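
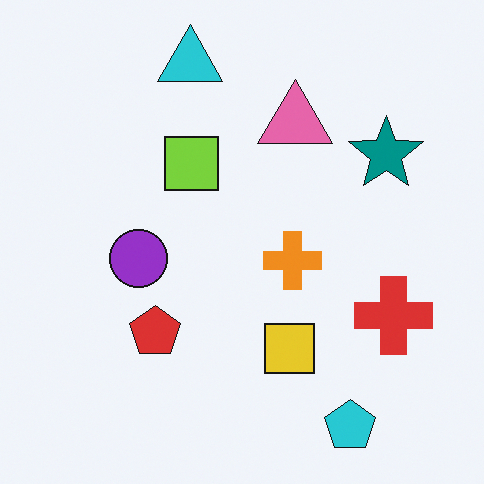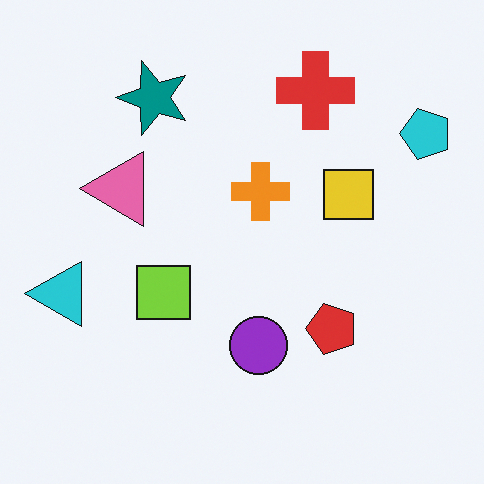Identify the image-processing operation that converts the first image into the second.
The second image is the first rotated 90° counter-clockwise.

The cyan pentagon sits in the bottom-right of the first image and the top-right of the second — consistent with a whole-image 90° counter-clockwise rotation.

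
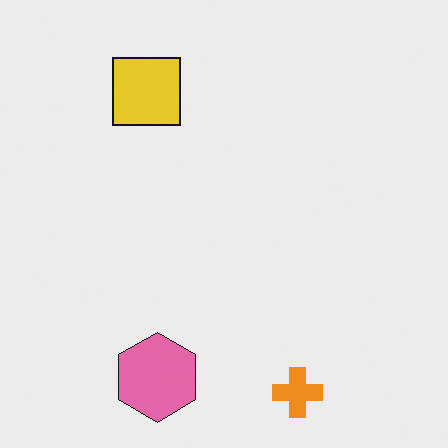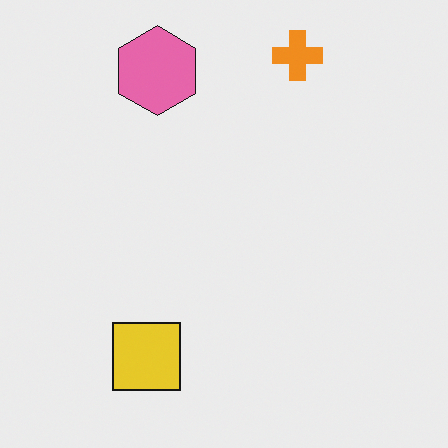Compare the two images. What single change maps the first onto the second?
This is the original image flipped vertically (top ↔ bottom).

The orange cross is in the bottom of the first image and the top of the second — shapes on opposite sides of the horizontal midline have swapped in a mirror flip.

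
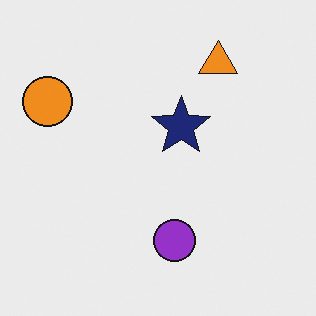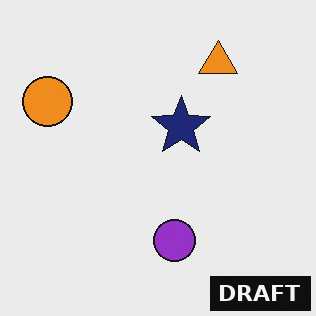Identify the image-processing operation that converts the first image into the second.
This is the original image watermarked with the text "DRAFT" in the lower-right corner.

A dark label reading "DRAFT" appears in the lower-right corner.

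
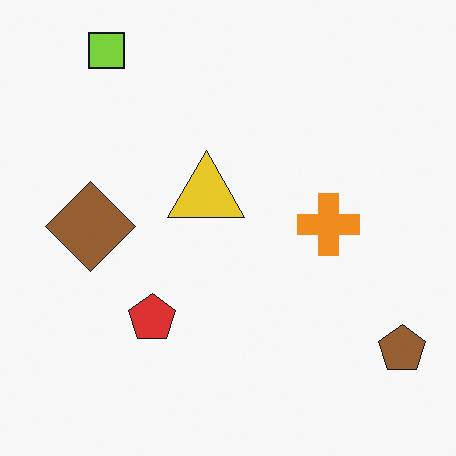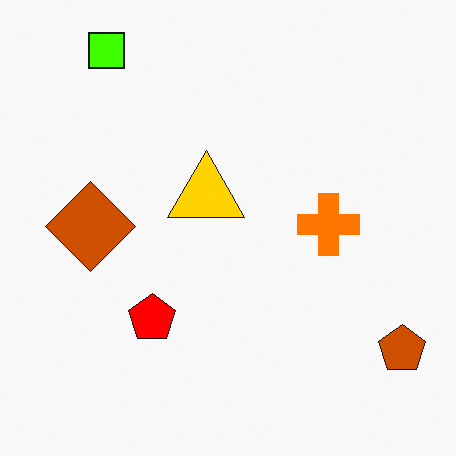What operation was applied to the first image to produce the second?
This is the original image made much more vivid (saturation change).

All colors are more vivid — a global saturation change.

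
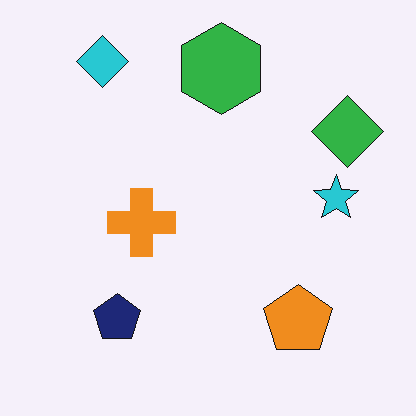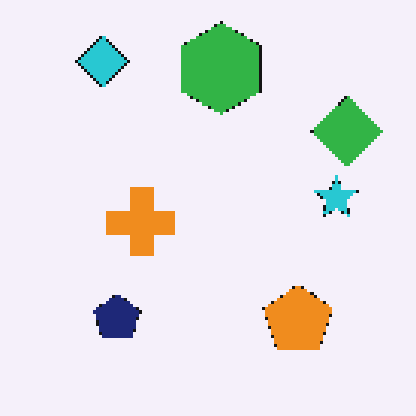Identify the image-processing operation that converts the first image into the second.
Mildly pixelated.

Shapes are reduced to large square blocks; fine edges and outlines are lost — a downscale-then-upscale (mosaic) effect.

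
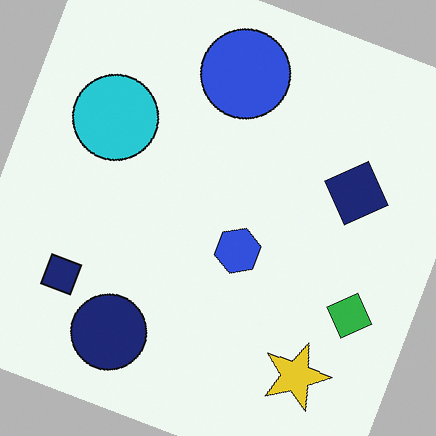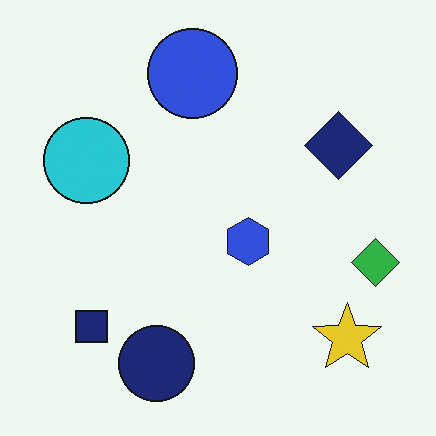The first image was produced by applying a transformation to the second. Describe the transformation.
This is the original image rotated clockwise by a clearly visible amount.

Every shape is tilted by the same angle and the image corners show triangular fill wedges — a whole-image rotation by a non-right angle.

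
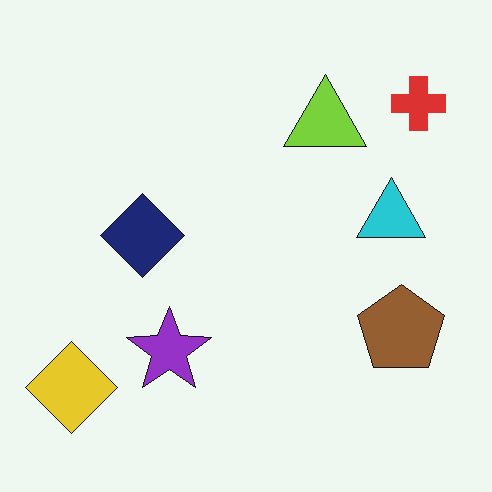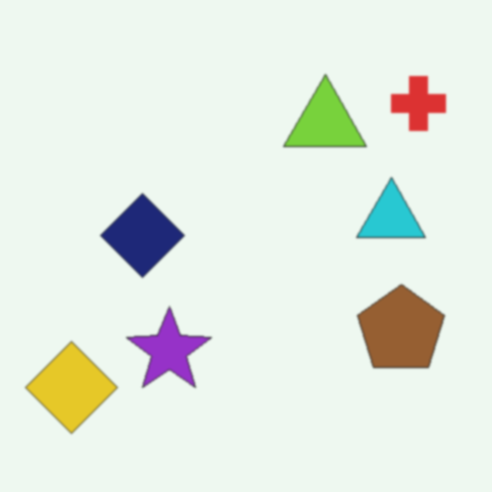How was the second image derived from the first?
This is the original image lightly blurred.

Shape edges and outlines are uniformly softened across the whole image.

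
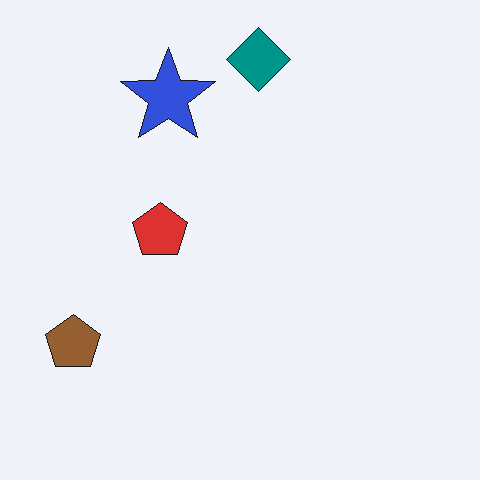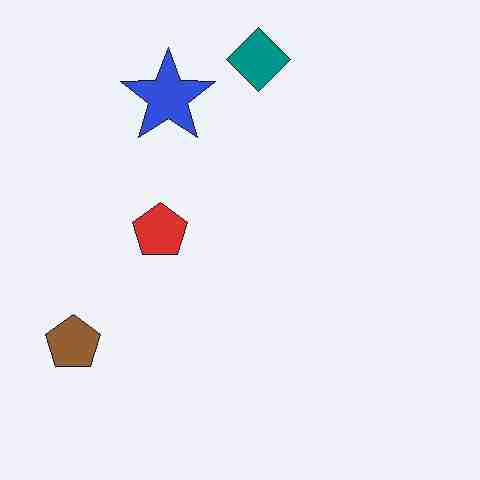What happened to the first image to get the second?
Heavily JPEG-compressed with obvious blocking artifacts.

Blocky 8×8 compression artifacts appear around shape edges and the flat background shows ringing — characteristic JPEG degradation.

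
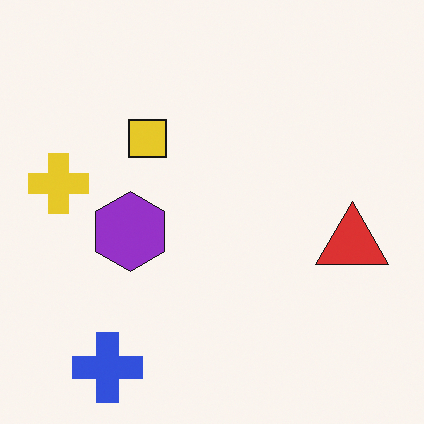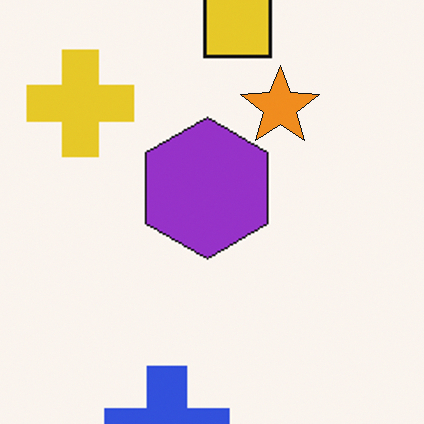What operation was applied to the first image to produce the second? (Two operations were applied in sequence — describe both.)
The image was cropped tightly and scaled back up, then overlaid with an additional orange star.

The visible shapes are larger and the field of view is narrower; shapes near the original edges may be partly or wholly outside the frame — a crop-and-rescale. An orange star appears in the second image that is absent from the first.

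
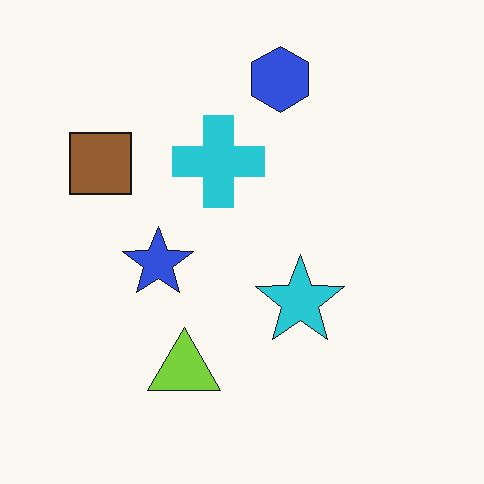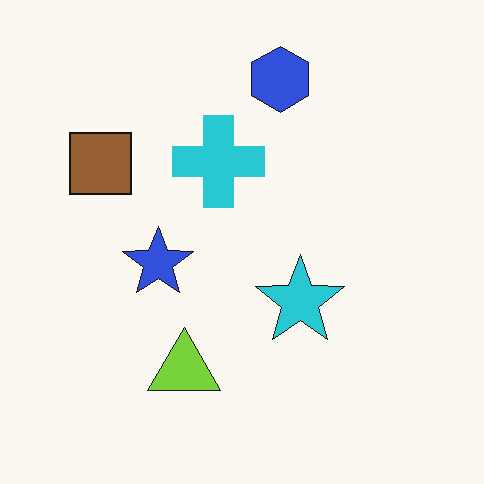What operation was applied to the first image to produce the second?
The transformation is: given moderate JPEG compression.

Blocky 8×8 compression artifacts appear around shape edges and the flat background shows ringing — characteristic JPEG degradation.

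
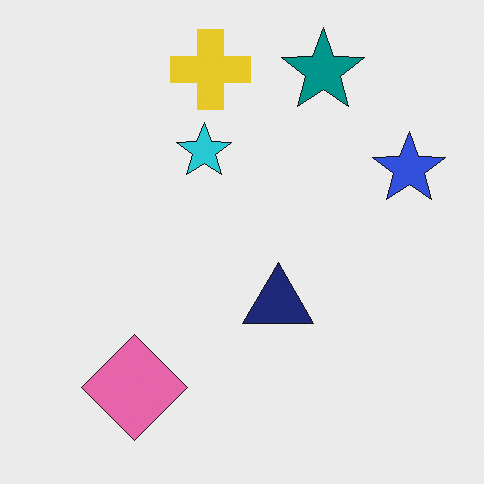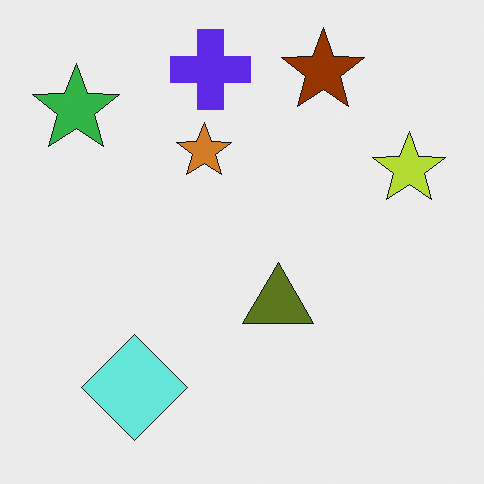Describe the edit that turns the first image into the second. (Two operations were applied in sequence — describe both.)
It was hue-shifted by a large amount, then overlaid with an additional green star.

Every shape's color has rotated by the same amount around the hue wheel — a uniform hue shift. A green star appears in the second image that is absent from the first.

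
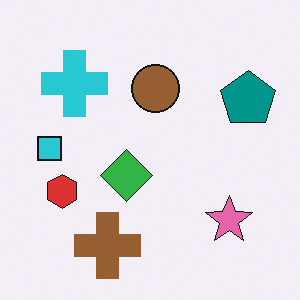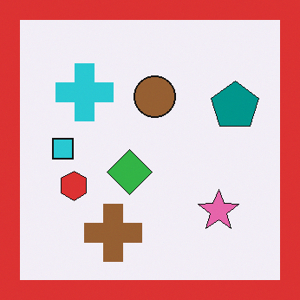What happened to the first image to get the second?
This is the original image framed with a red border.

A solid red frame runs around the edge of the second image, with the content slightly shrunk inside it.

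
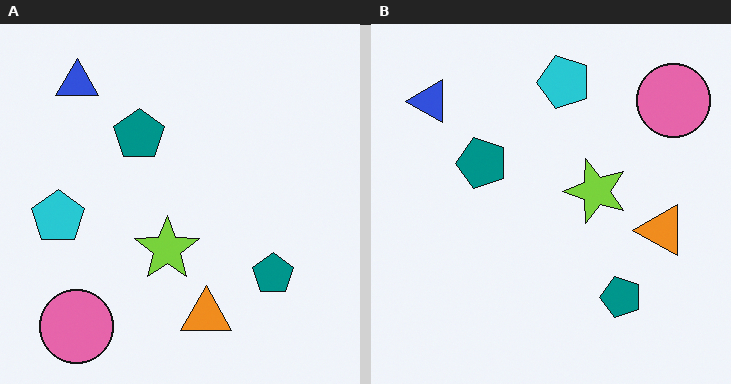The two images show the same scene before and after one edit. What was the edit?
The right (B) image is the left (A) transposed (reflected across the top-left ↔ bottom-right diagonal).

Shapes have swapped their row and column positions — what was in the top-right is now in the bottom-left — a diagonal reflection.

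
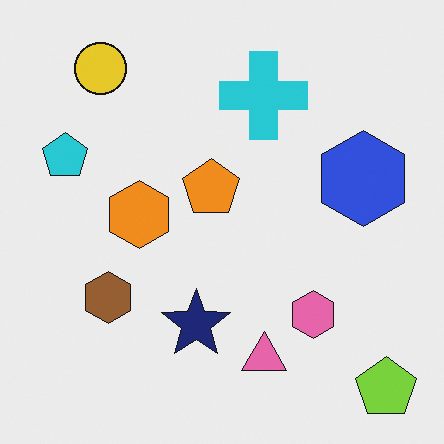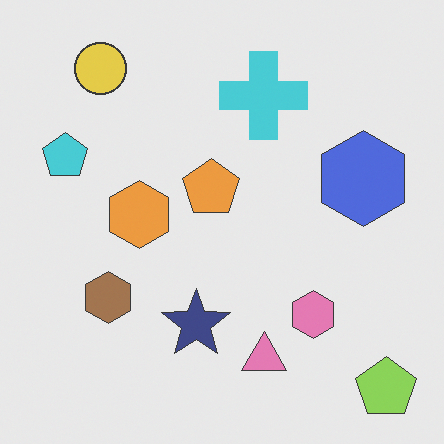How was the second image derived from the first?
The transformation is: given slightly reduced contrast.

Tones are pushed toward mid-grey across the whole image — a global contrast change.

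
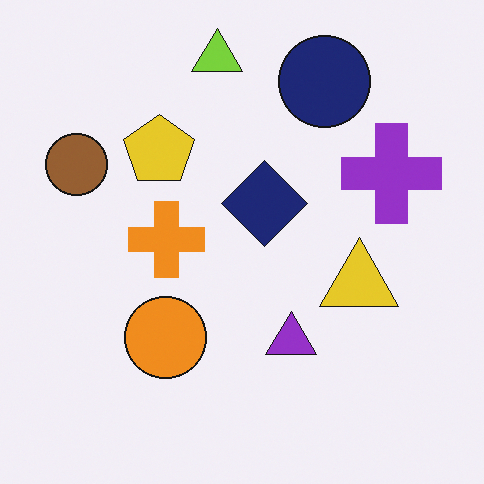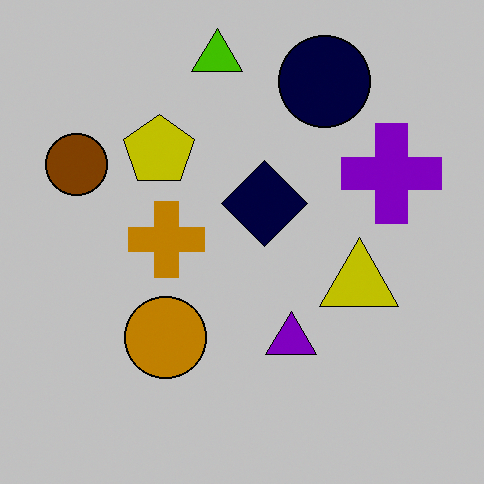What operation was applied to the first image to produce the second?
The transformation is: aggressively posterized.

Each flat color has snapped to a coarser quantized level — most visibly, the near-white background has dropped to a flat grey.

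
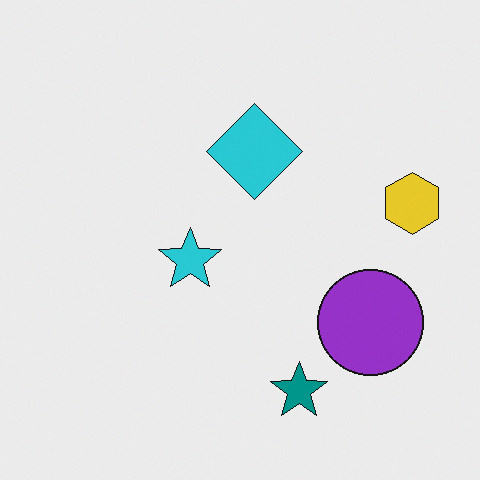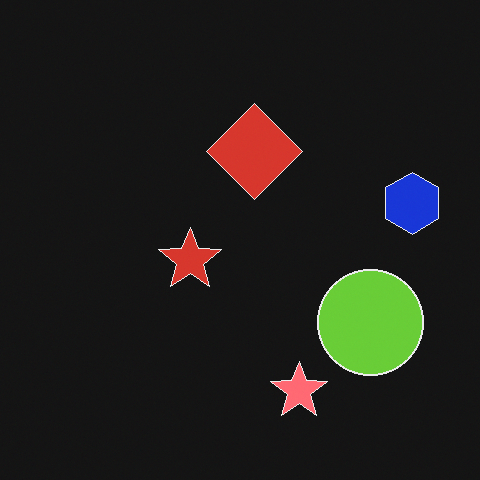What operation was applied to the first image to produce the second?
The second image is the first color-inverted (negative).

The light background has become dark and every shape's color is its complement — a photographic negative.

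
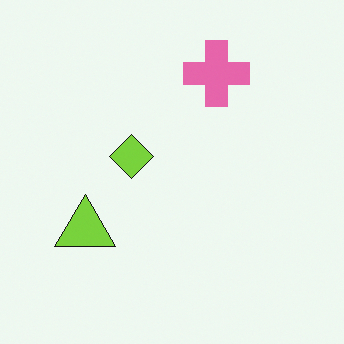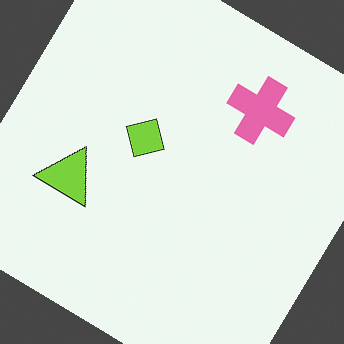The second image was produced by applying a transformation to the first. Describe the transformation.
This is the original image rotated clockwise by a large amount — several tens of degrees.

Every shape is tilted by the same angle and the image corners show triangular fill wedges — a whole-image rotation by a non-right angle.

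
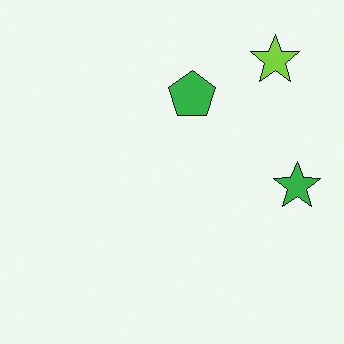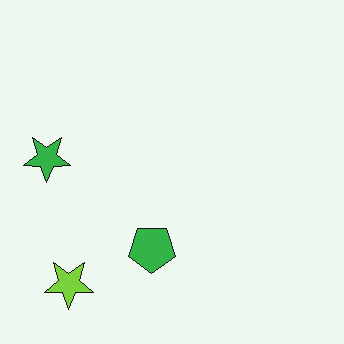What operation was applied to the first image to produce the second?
Rotated 180°.

The lime star sits in the top-right of the first image and the bottom-left of the second — consistent with a whole-image 180° rotation.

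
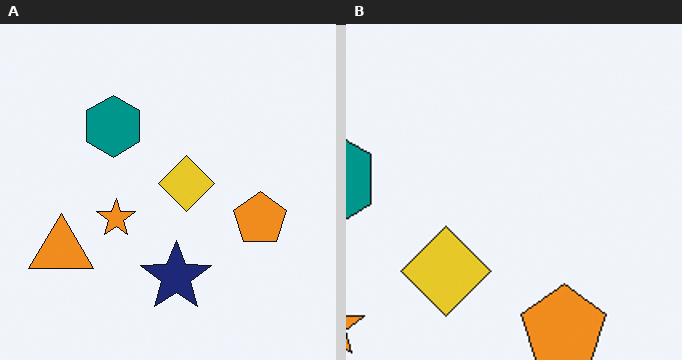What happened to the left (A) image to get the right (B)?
The right (B) image is the left (A) cropped to a modestly smaller region and rescaled.

The visible shapes are larger and the field of view is narrower; shapes near the original edges may be partly or wholly outside the frame — a crop-and-rescale.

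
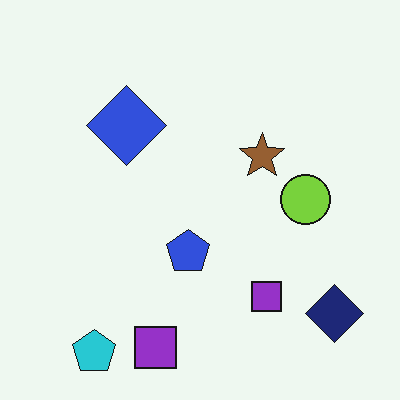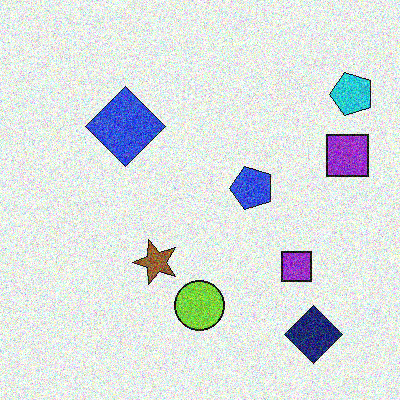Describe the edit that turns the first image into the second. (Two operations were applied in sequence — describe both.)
This is the original image degraded with a thick layer of grain, then transposed (reflected across the top-left ↔ bottom-right diagonal).

Random speckle covers the whole image, including the flat background. Shapes have swapped their row and column positions — what was in the top-right is now in the bottom-left — a diagonal reflection.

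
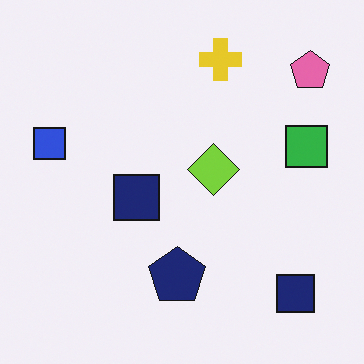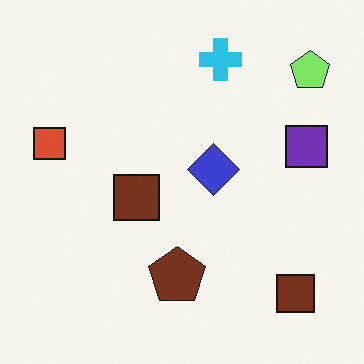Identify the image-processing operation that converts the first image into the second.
It was hue-shifted by a moderate amount.

Every shape's color has rotated by the same amount around the hue wheel — a uniform hue shift.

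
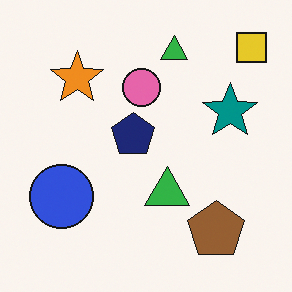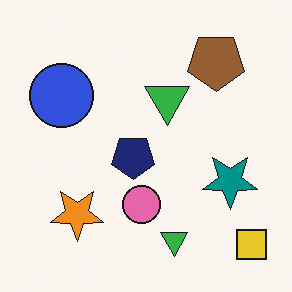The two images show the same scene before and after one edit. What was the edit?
This is the original image flipped vertically (top ↔ bottom).

The yellow square is in the top-right of the first image and the bottom-right of the second — shapes on opposite sides of the horizontal midline have swapped in a mirror flip.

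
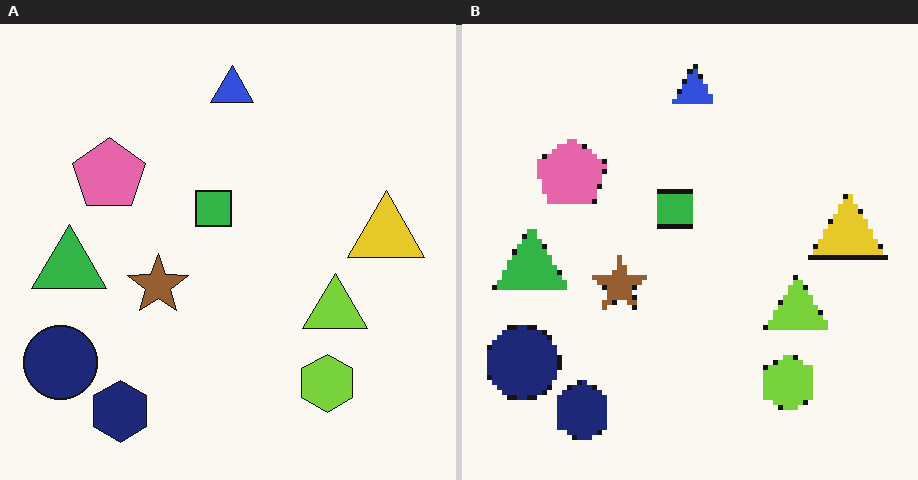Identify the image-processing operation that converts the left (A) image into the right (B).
The transformation is: mildly pixelated.

Shapes are reduced to large square blocks; fine edges and outlines are lost — a downscale-then-upscale (mosaic) effect.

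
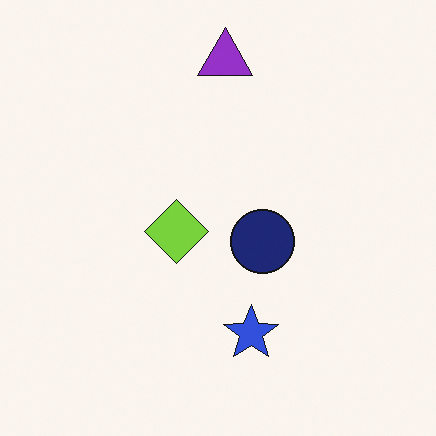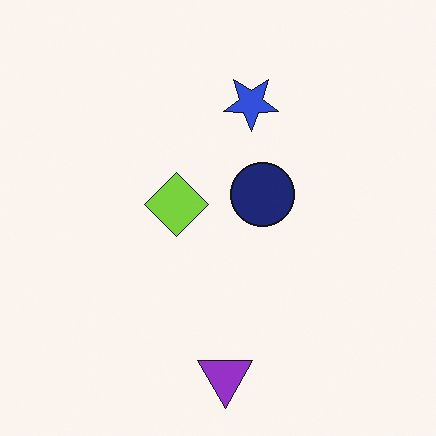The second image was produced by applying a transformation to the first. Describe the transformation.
Flipped vertically (top ↔ bottom).

The purple triangle is in the top of the first image and the bottom of the second — shapes on opposite sides of the horizontal midline have swapped in a mirror flip.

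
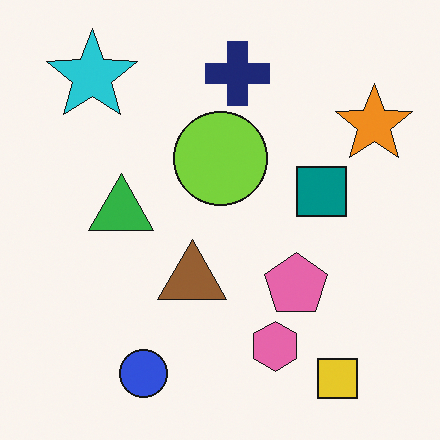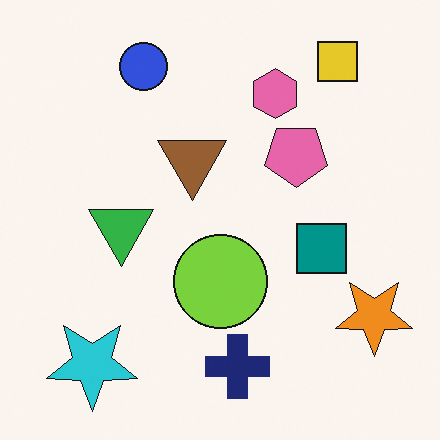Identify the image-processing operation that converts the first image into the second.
The image was flipped vertically (top ↔ bottom).

The yellow square is in the bottom-right of the first image and the top-right of the second — shapes on opposite sides of the horizontal midline have swapped in a mirror flip.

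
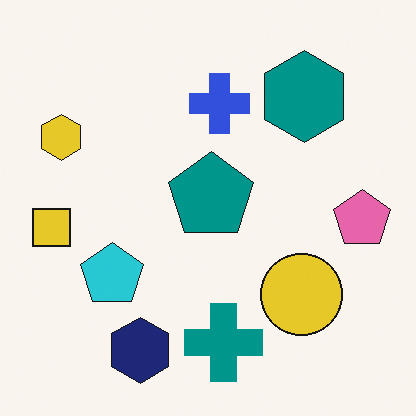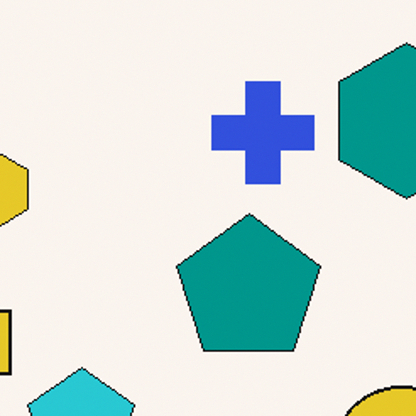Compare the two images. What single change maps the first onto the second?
This is the original image cropped tightly and scaled back up.

The visible shapes are larger and the field of view is narrower; shapes near the original edges may be partly or wholly outside the frame — a crop-and-rescale.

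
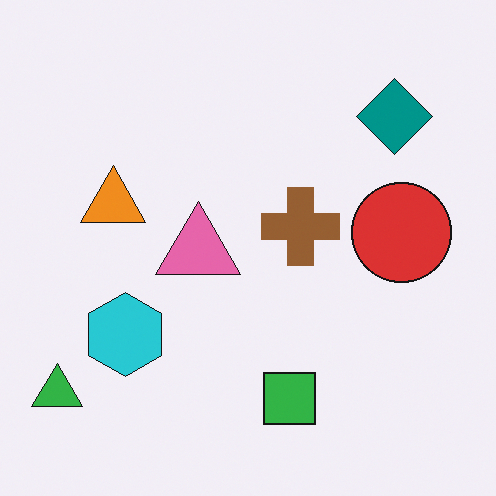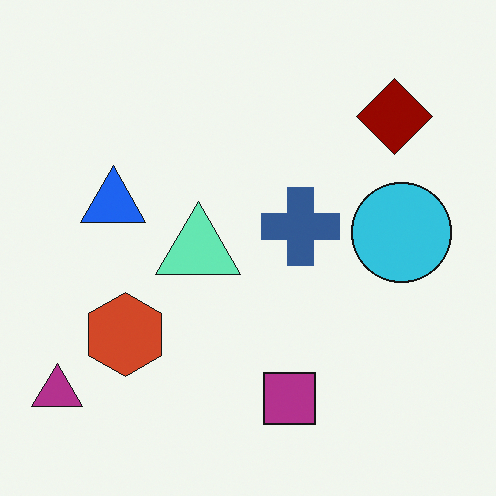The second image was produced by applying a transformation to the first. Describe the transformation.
The second image is the first hue-shifted by a large amount.

Every shape's color has rotated by the same amount around the hue wheel — a uniform hue shift.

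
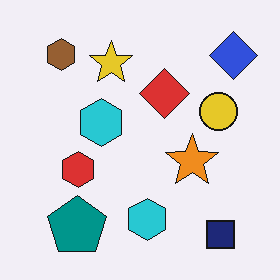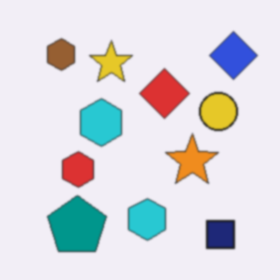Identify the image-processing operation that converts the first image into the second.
This is the original image lightly blurred.

Shape edges and outlines are uniformly softened across the whole image.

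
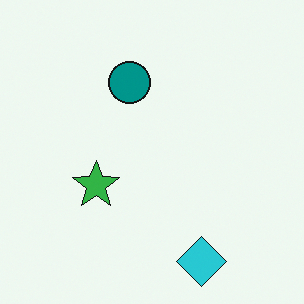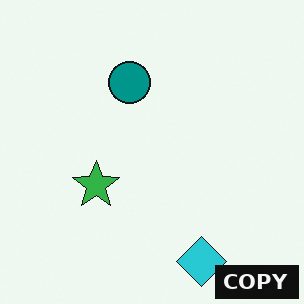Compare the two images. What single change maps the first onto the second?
The transformation is: watermarked with the text "COPY" in the lower-right corner.

A dark label reading "COPY" appears in the lower-right corner.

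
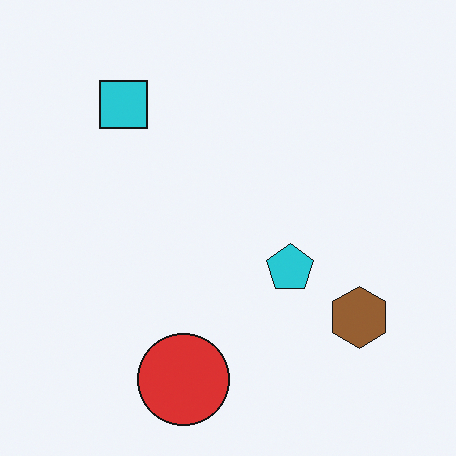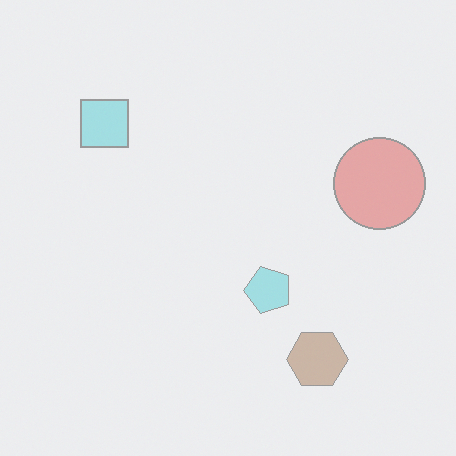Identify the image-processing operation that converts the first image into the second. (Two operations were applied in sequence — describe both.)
The transformation is: transposed (reflected across the top-left ↔ bottom-right diagonal), then washed out (contrast reduced).

Shapes have swapped their row and column positions — what was in the top-right is now in the bottom-left — a diagonal reflection. Tones are pushed toward mid-grey across the whole image — a global contrast change.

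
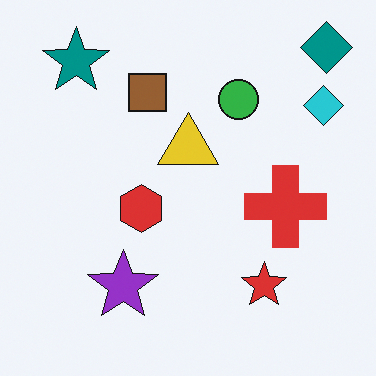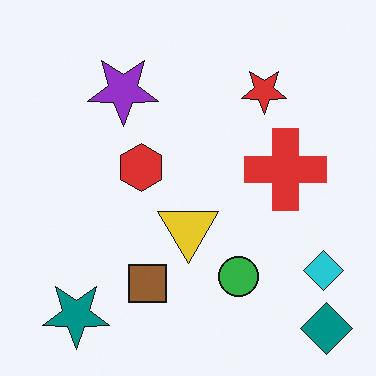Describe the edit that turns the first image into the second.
The image was flipped vertically (top ↔ bottom).

The teal diamond is in the top-right of the first image and the bottom-right of the second — shapes on opposite sides of the horizontal midline have swapped in a mirror flip.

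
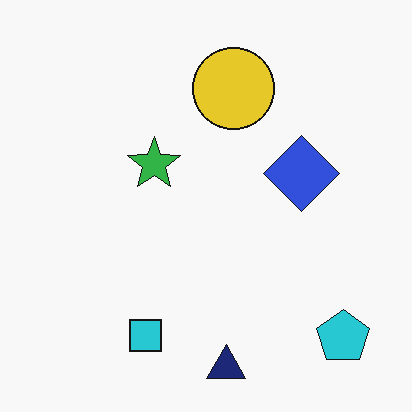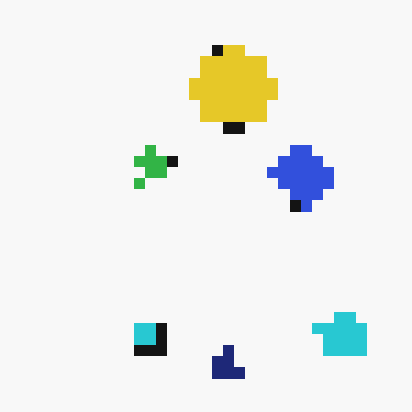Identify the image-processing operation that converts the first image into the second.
The image was coarsely pixelated.

Shapes are reduced to large square blocks; fine edges and outlines are lost — a downscale-then-upscale (mosaic) effect.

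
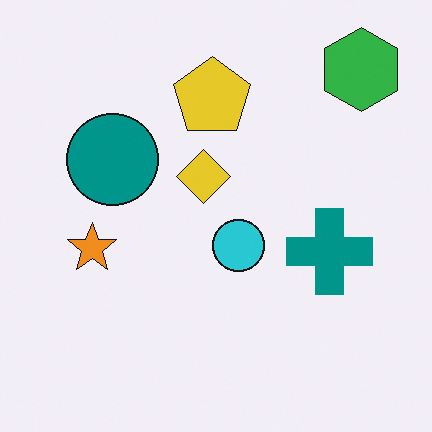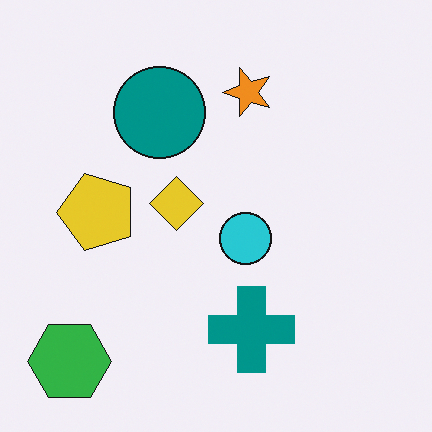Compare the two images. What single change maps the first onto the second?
This is the original image transposed (reflected across the top-left ↔ bottom-right diagonal).

Shapes have swapped their row and column positions — what was in the top-right is now in the bottom-left — a diagonal reflection.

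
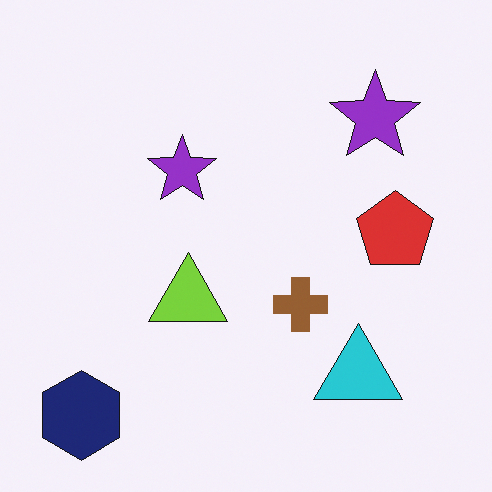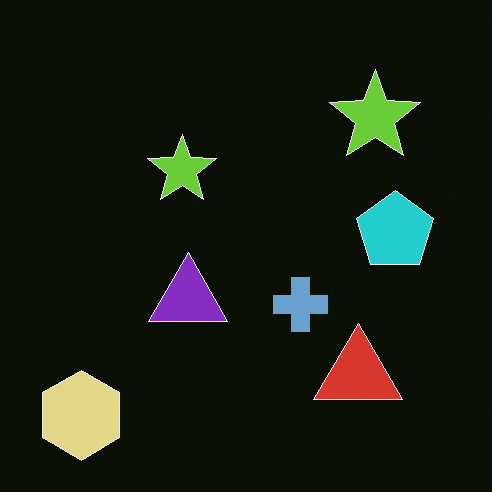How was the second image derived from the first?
The second image is the first color-inverted (negative).

The light background has become dark and every shape's color is its complement — a photographic negative.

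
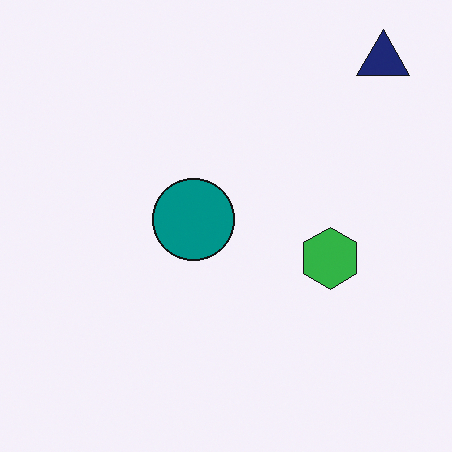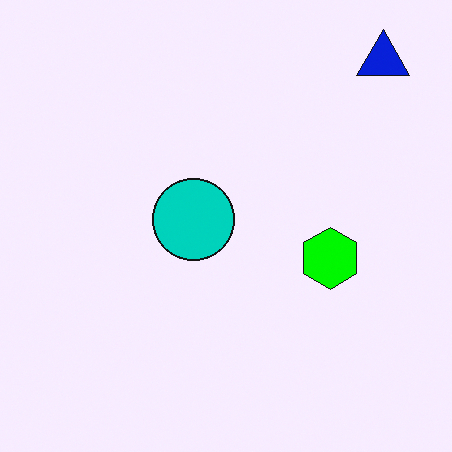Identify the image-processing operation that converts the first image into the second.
It was made much more vivid (saturation change).

All colors are more vivid — a global saturation change.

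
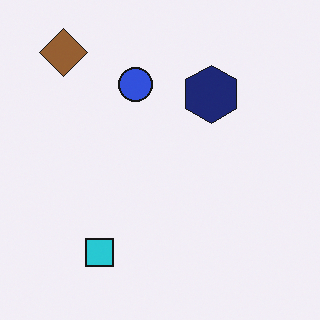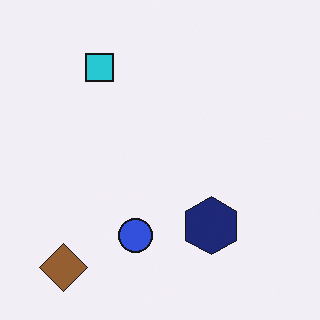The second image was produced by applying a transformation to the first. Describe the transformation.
It was flipped vertically (top ↔ bottom).

The brown diamond is in the top-left of the first image and the bottom-left of the second — shapes on opposite sides of the horizontal midline have swapped in a mirror flip.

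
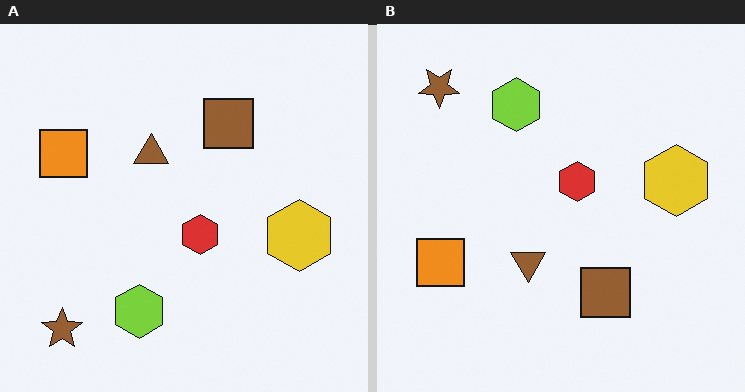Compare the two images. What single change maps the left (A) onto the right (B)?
The right (B) image is the left (A) flipped vertically (top ↔ bottom).

The brown star is in the bottom-left of the left (A) image and the top-left of the right (B) — shapes on opposite sides of the horizontal midline have swapped in a mirror flip.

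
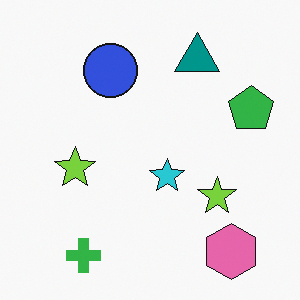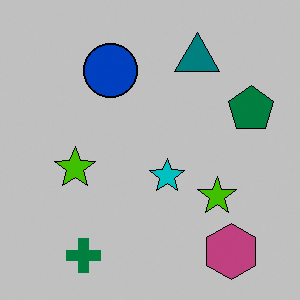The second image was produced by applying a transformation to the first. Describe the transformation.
This is the original image heavily posterized to just a handful of flat colors.

Each flat color has snapped to a coarser quantized level — most visibly, the near-white background has dropped to a flat grey.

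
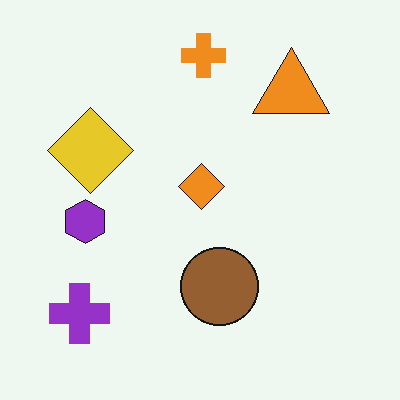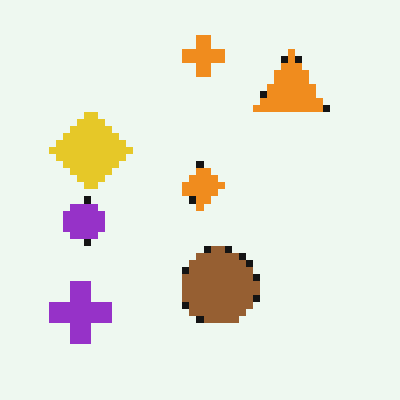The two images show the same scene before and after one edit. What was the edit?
The second image is the first moderately pixelated.

Shapes are reduced to large square blocks; fine edges and outlines are lost — a downscale-then-upscale (mosaic) effect.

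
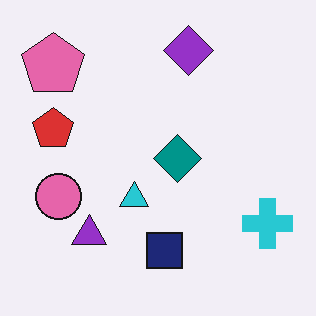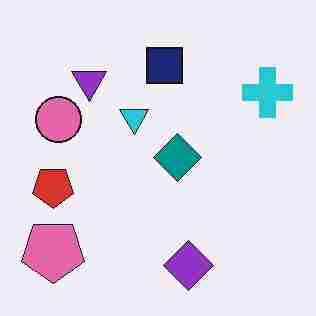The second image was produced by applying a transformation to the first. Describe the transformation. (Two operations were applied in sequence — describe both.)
The transformation is: flipped vertically (top ↔ bottom), then heavily JPEG-compressed with obvious blocking artifacts.

The purple diamond is in the top of the first image and the bottom of the second — shapes on opposite sides of the horizontal midline have swapped in a mirror flip. Blocky 8×8 compression artifacts appear around shape edges and the flat background shows ringing — characteristic JPEG degradation.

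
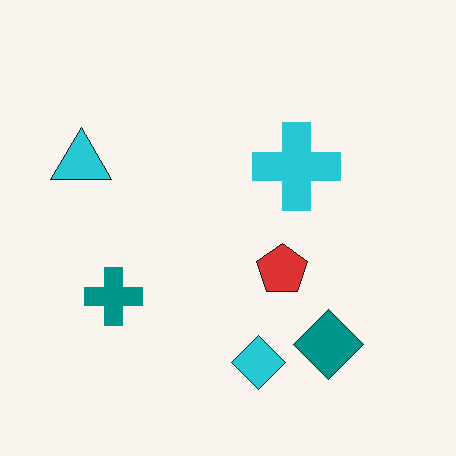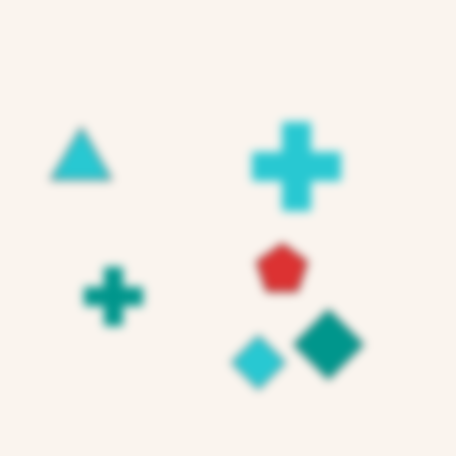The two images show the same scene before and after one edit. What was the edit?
Moderately blurred.

Shape edges and outlines are uniformly softened across the whole image.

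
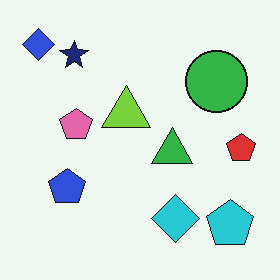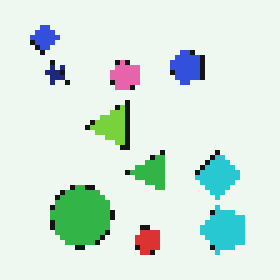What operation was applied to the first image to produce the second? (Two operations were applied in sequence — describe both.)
The image was lightly pixelated (a mild mosaic effect), then transposed (reflected across the top-left ↔ bottom-right diagonal).

Shapes are reduced to large square blocks; fine edges and outlines are lost — a downscale-then-upscale (mosaic) effect. Shapes have swapped their row and column positions — what was in the top-right is now in the bottom-left — a diagonal reflection.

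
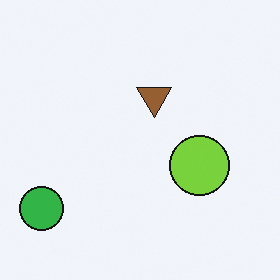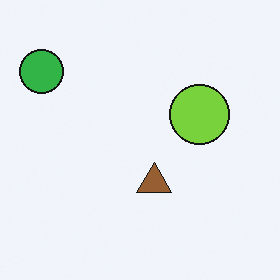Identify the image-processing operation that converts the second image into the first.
The first image is the second flipped vertically (top ↔ bottom).

The green circle is in the top-left of the second image and the bottom-left of the first — shapes on opposite sides of the horizontal midline have swapped in a mirror flip.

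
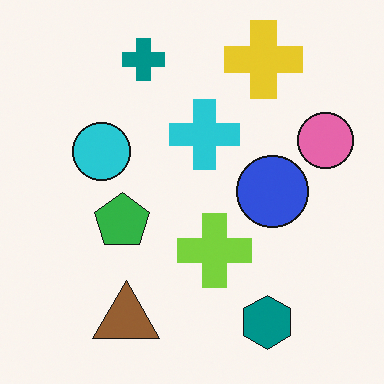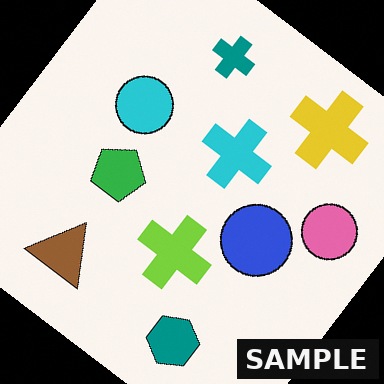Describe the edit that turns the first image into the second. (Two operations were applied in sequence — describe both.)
It was rotated clockwise by a large amount — several tens of degrees, then watermarked with the text "SAMPLE" in the lower-right corner.

Every shape is tilted by the same angle and the image corners show triangular fill wedges — a whole-image rotation by a non-right angle. A dark label reading "SAMPLE" appears in the lower-right corner.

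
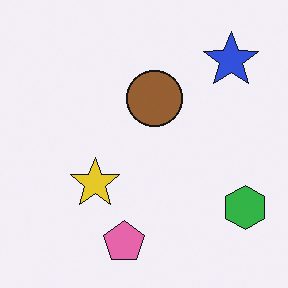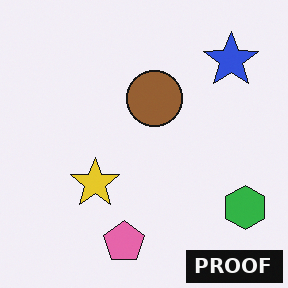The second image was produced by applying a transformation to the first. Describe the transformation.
The image was watermarked with the text "PROOF" in the lower-right corner.

A dark label reading "PROOF" appears in the lower-right corner.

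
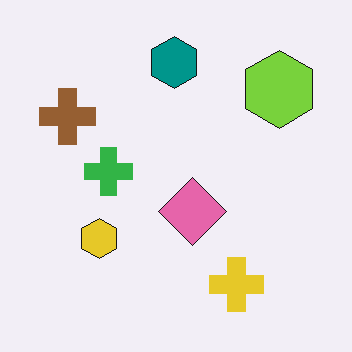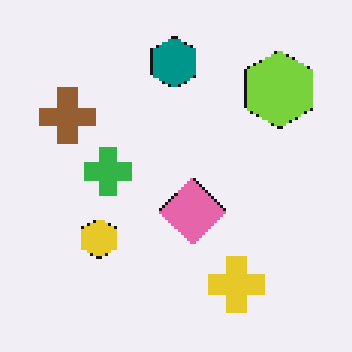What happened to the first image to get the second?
The transformation is: mildly pixelated.

Shapes are reduced to large square blocks; fine edges and outlines are lost — a downscale-then-upscale (mosaic) effect.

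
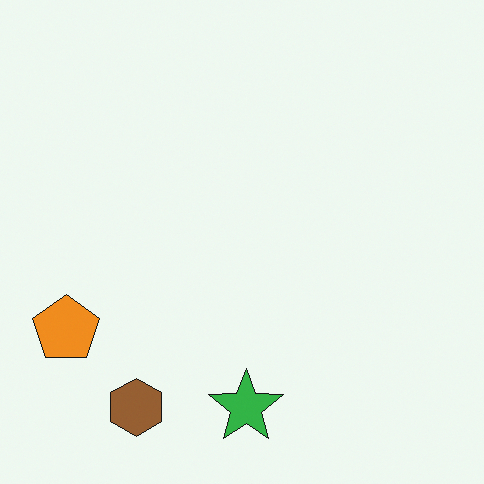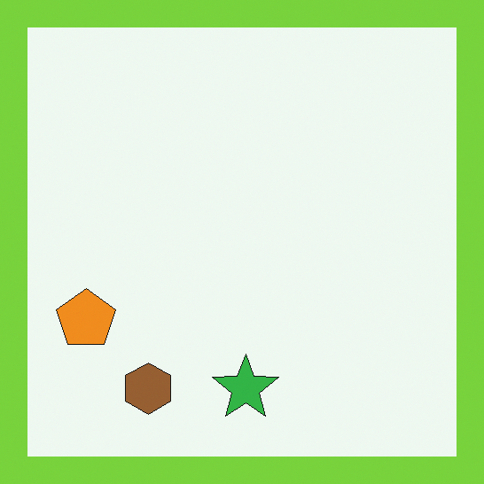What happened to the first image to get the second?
The transformation is: framed with a lime border.

A solid lime frame runs around the edge of the second image, with the content slightly shrunk inside it.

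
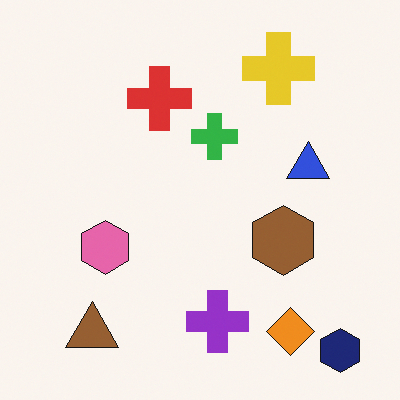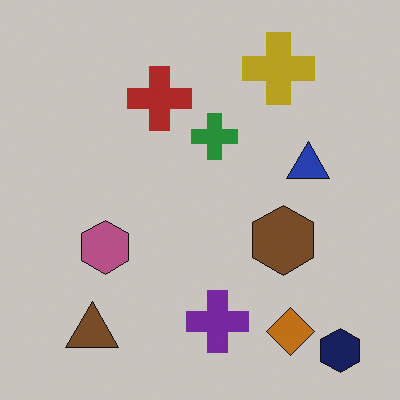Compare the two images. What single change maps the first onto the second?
Slightly darkened.

Every pixel — background and shapes alike — is uniformly darkened.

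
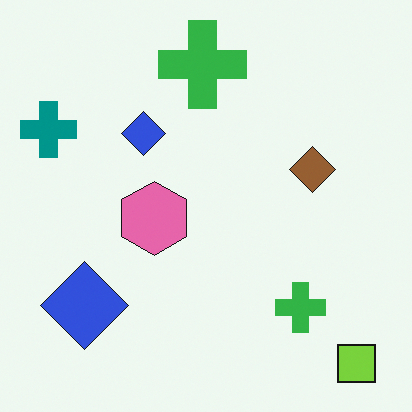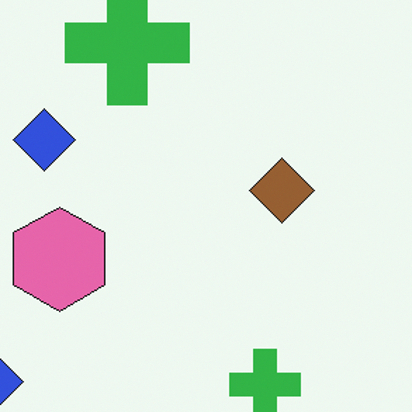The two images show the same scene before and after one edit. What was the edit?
The transformation is: cropped to a modestly smaller region and rescaled.

The visible shapes are larger and the field of view is narrower; shapes near the original edges may be partly or wholly outside the frame — a crop-and-rescale.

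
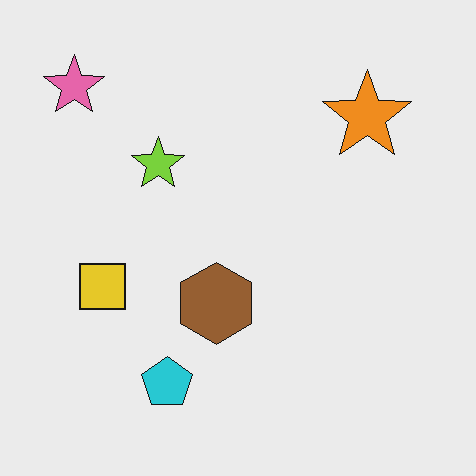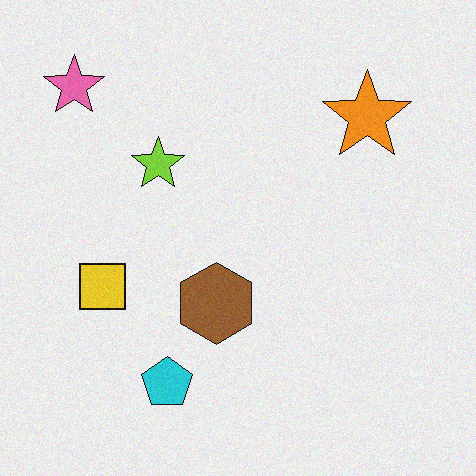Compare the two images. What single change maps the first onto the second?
This is the original image degraded with light additive noise.

Random speckle covers the whole image, including the flat background.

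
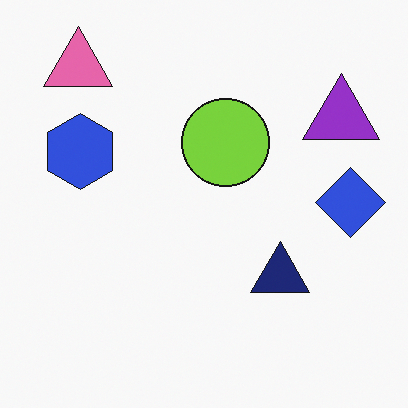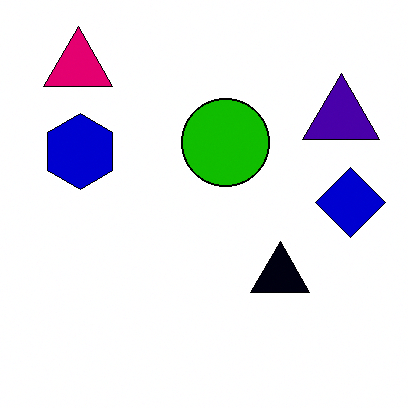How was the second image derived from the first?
The transformation is: given much higher contrast.

Tones are pushed away from mid-grey across the whole image — a global contrast change.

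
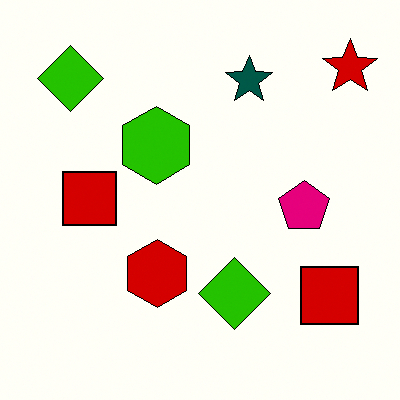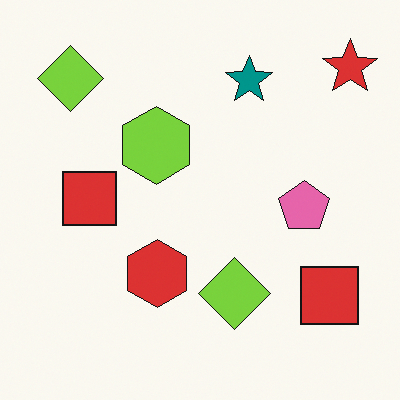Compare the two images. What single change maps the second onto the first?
This is the original image boosted in contrast.

Tones are pushed away from mid-grey across the whole image — a global contrast change.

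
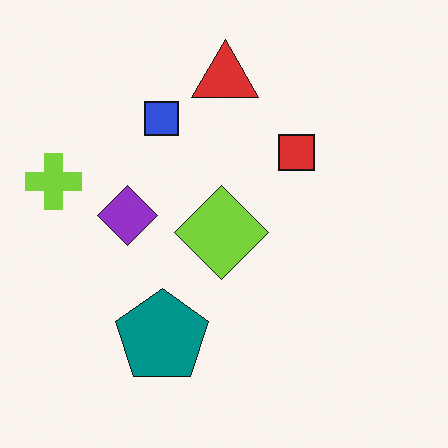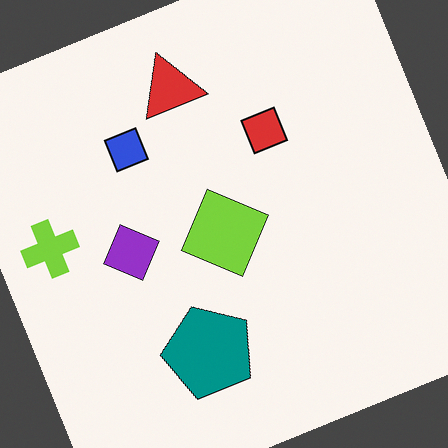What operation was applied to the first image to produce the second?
The second image is the first rotated counter-clockwise by a clearly visible amount.

Every shape is tilted by the same angle and the image corners show triangular fill wedges — a whole-image rotation by a non-right angle.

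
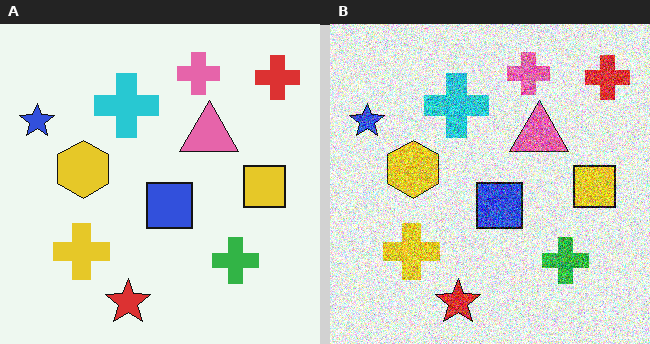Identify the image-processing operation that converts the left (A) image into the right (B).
The transformation is: degraded with strong gaussian noise.

Random speckle covers the whole image, including the flat background.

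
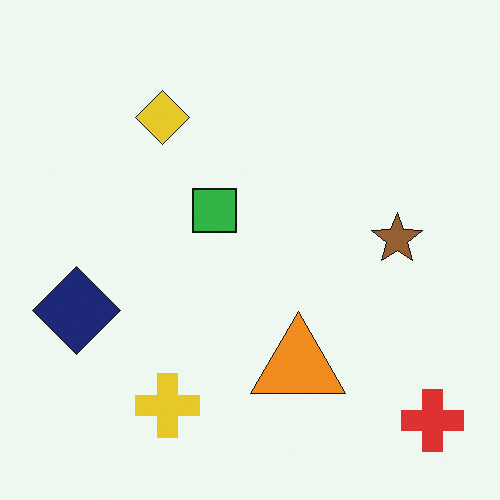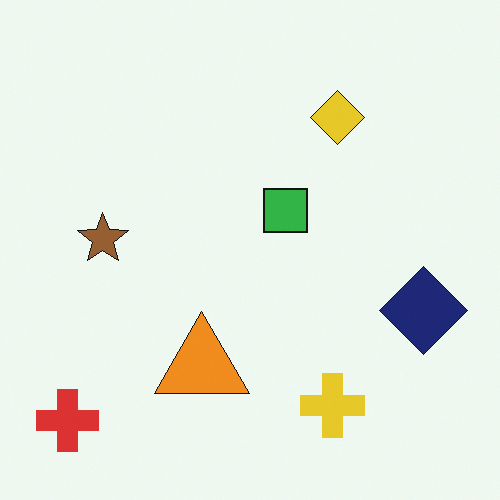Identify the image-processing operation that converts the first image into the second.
The transformation is: flipped horizontally (left ↔ right).

The red cross is in the bottom-right of the first image and the bottom-left of the second — shapes on opposite sides of the vertical midline have swapped in a mirror flip.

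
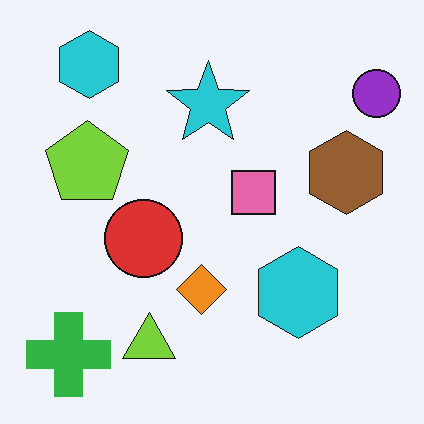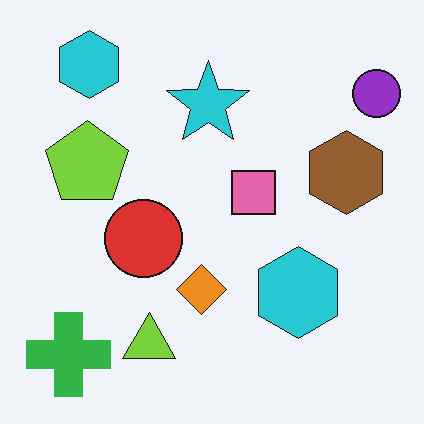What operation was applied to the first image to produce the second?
Given moderate JPEG compression.

Blocky 8×8 compression artifacts appear around shape edges and the flat background shows ringing — characteristic JPEG degradation.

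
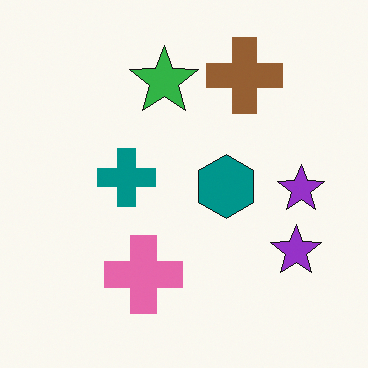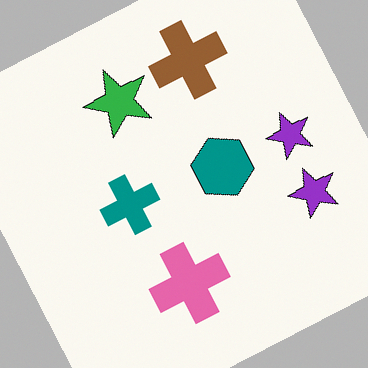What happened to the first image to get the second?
The second image is the first rotated counter-clockwise by a moderate amount.

Every shape is tilted by the same angle and the image corners show triangular fill wedges — a whole-image rotation by a non-right angle.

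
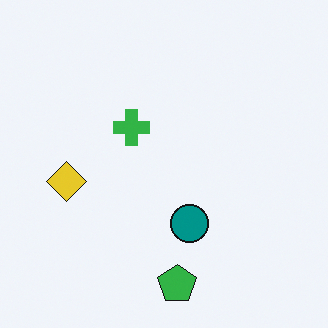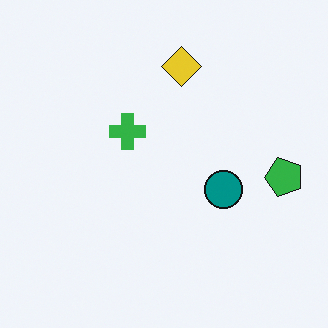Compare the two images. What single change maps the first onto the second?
The transformation is: transposed (reflected across the top-left ↔ bottom-right diagonal).

Shapes have swapped their row and column positions — what was in the top-right is now in the bottom-left — a diagonal reflection.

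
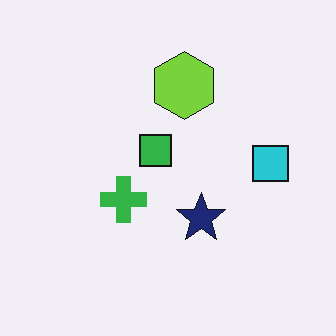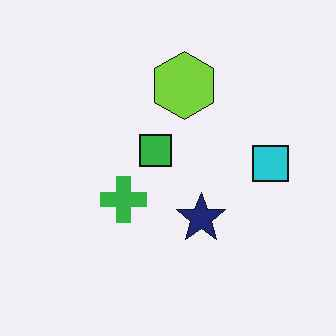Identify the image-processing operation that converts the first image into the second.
The second image is the first given moderate JPEG compression.

Blocky 8×8 compression artifacts appear around shape edges and the flat background shows ringing — characteristic JPEG degradation.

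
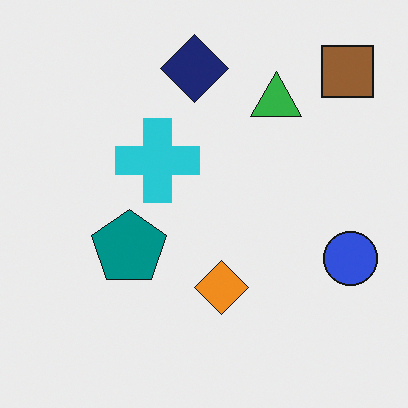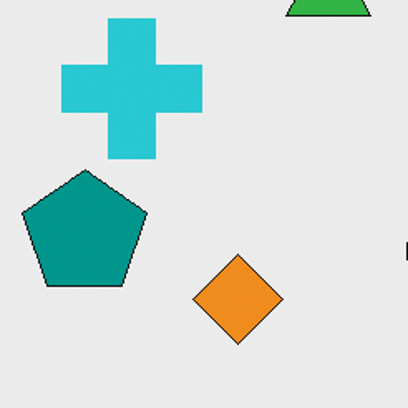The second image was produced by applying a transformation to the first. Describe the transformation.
It was cropped tightly and scaled back up.

The visible shapes are larger and the field of view is narrower; shapes near the original edges may be partly or wholly outside the frame — a crop-and-rescale.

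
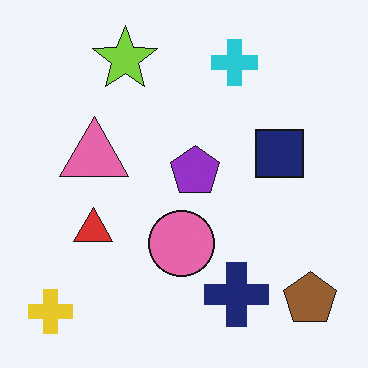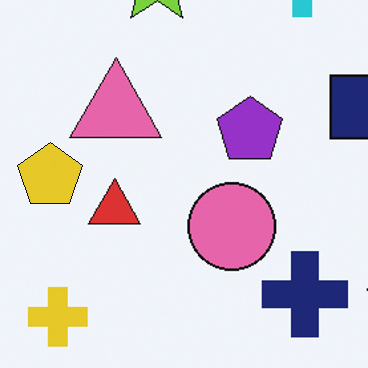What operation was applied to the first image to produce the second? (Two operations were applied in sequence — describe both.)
The transformation is: cropped slightly and scaled back up, then overlaid with an additional yellow pentagon.

The visible shapes are larger and the field of view is narrower; shapes near the original edges may be partly or wholly outside the frame — a crop-and-rescale. A yellow pentagon appears in the second image that is absent from the first.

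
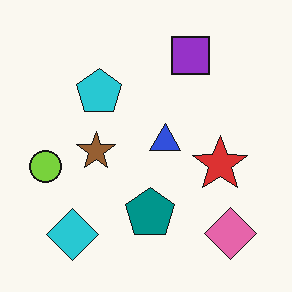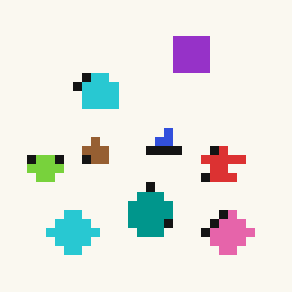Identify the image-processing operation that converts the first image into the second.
This is the original image coarsely pixelated.

Shapes are reduced to large square blocks; fine edges and outlines are lost — a downscale-then-upscale (mosaic) effect.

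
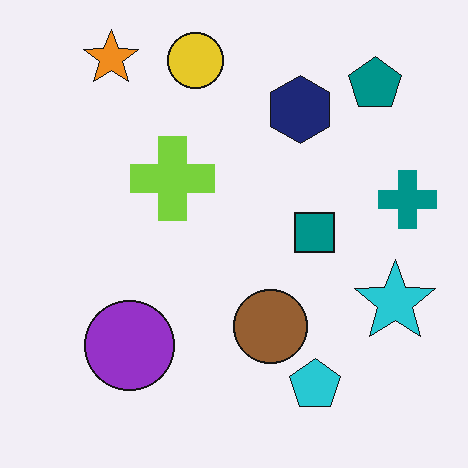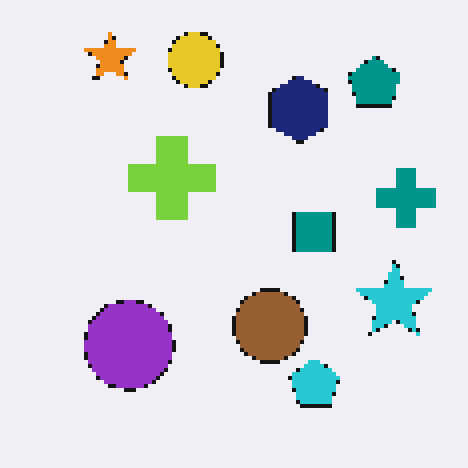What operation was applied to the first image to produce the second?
Mildly pixelated.

Shapes are reduced to large square blocks; fine edges and outlines are lost — a downscale-then-upscale (mosaic) effect.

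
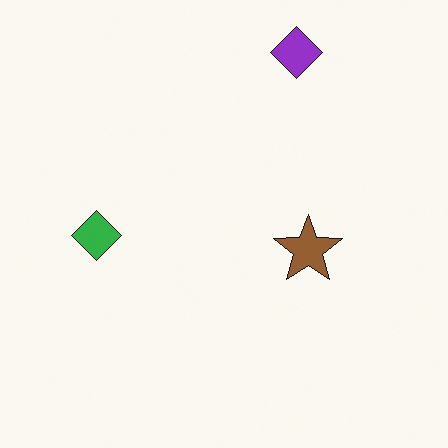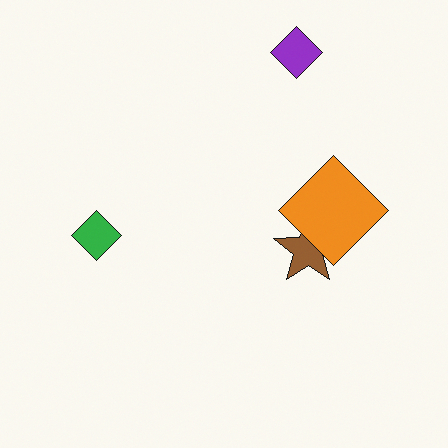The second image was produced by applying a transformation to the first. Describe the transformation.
The transformation is: overlaid with an additional orange diamond.

An orange diamond appears in the second image that is absent from the first.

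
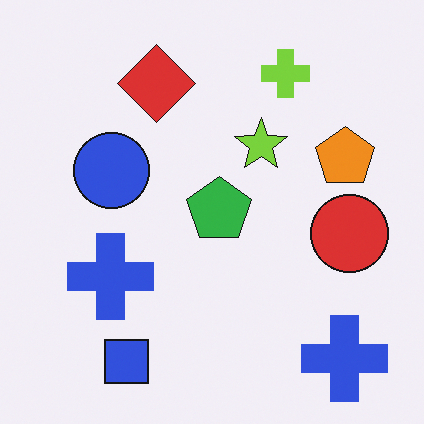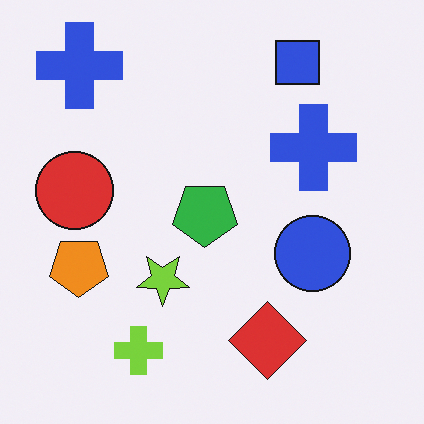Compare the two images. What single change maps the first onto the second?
It was rotated 180°.

The blue square sits in the bottom-left of the first image and the top-right of the second — consistent with a whole-image 180° rotation.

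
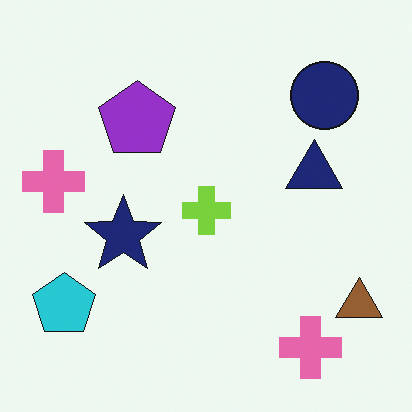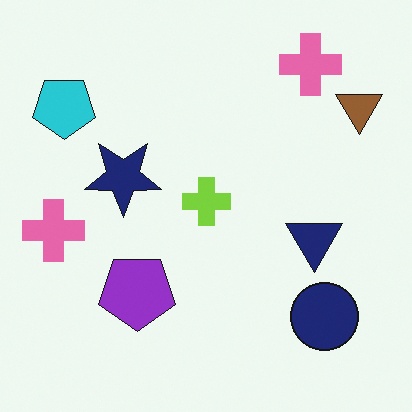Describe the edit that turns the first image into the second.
Flipped vertically (top ↔ bottom).

The navy circle is in the top-right of the first image and the bottom-right of the second — shapes on opposite sides of the horizontal midline have swapped in a mirror flip.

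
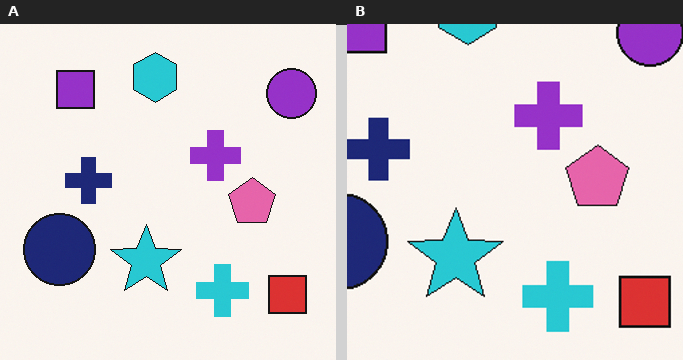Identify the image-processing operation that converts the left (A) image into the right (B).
The image was cropped slightly and scaled back up.

The visible shapes are larger and the field of view is narrower; shapes near the original edges may be partly or wholly outside the frame — a crop-and-rescale.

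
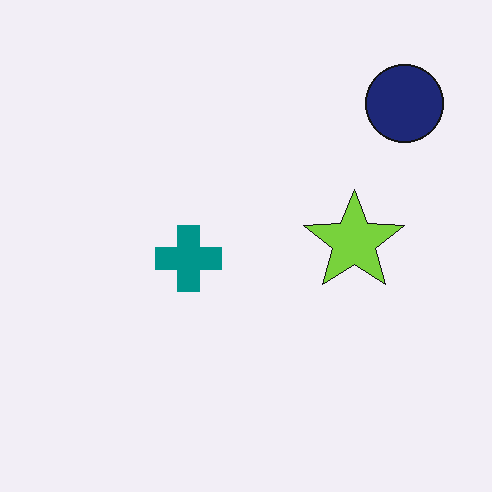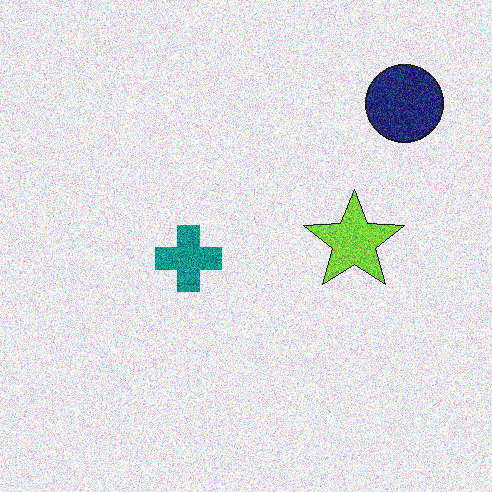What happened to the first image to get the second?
This is the original image degraded with heavy additive noise.

Random speckle covers the whole image, including the flat background.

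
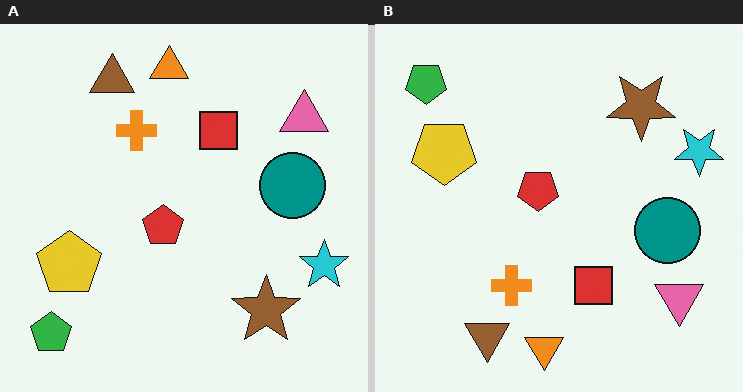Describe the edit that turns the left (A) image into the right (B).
This is the original image flipped vertically (top ↔ bottom).

The orange triangle is in the top of the left (A) image and the bottom of the right (B) — shapes on opposite sides of the horizontal midline have swapped in a mirror flip.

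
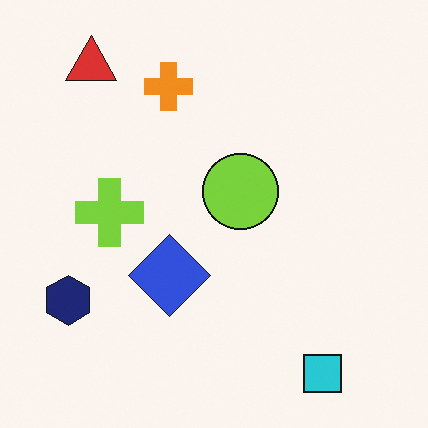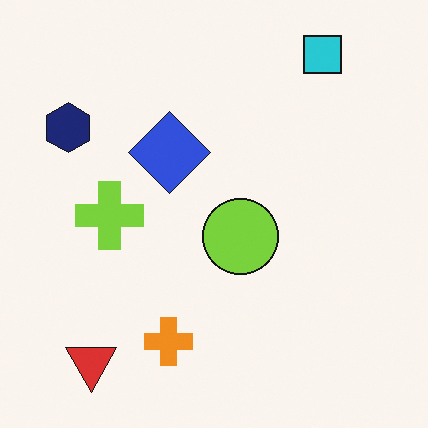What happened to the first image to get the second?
The second image is the first flipped vertically (top ↔ bottom).

The cyan square is in the bottom-right of the first image and the top-right of the second — shapes on opposite sides of the horizontal midline have swapped in a mirror flip.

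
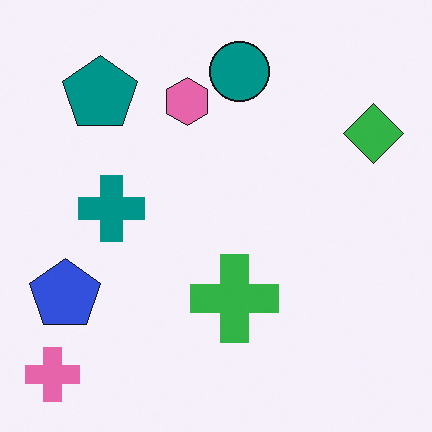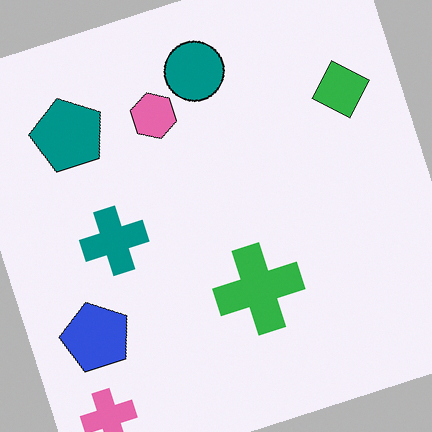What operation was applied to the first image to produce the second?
This is the original image rotated counter-clockwise by a clearly visible amount.

Every shape is tilted by the same angle and the image corners show triangular fill wedges — a whole-image rotation by a non-right angle.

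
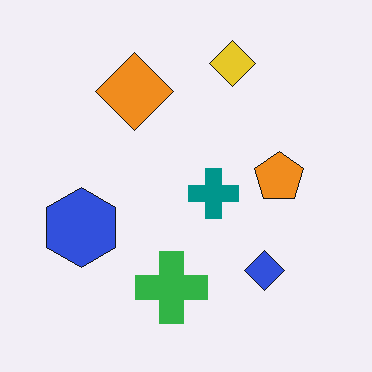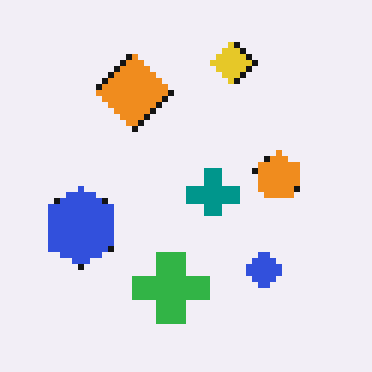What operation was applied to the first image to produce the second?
It was pixelated into visible square blocks.

Shapes are reduced to large square blocks; fine edges and outlines are lost — a downscale-then-upscale (mosaic) effect.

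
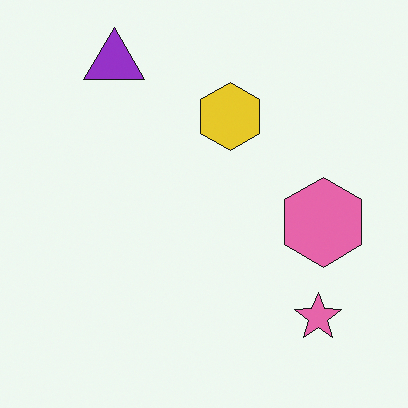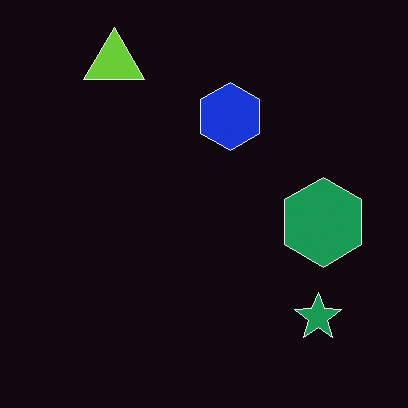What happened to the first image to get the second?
It was color-inverted (negative).

The light background has become dark and every shape's color is its complement — a photographic negative.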